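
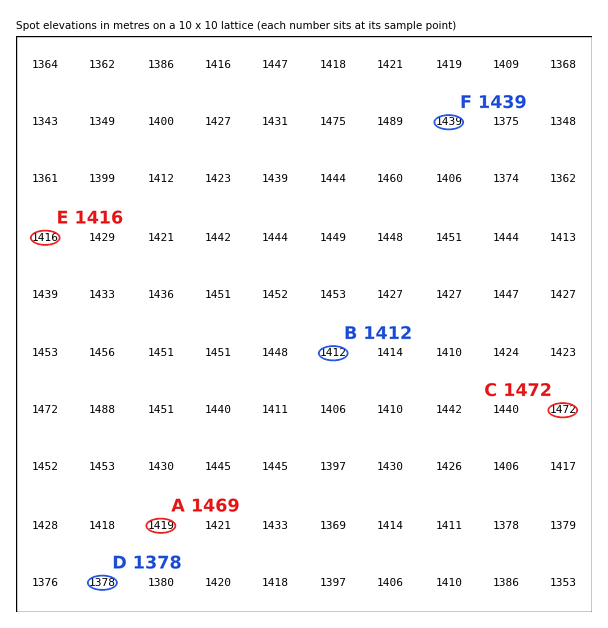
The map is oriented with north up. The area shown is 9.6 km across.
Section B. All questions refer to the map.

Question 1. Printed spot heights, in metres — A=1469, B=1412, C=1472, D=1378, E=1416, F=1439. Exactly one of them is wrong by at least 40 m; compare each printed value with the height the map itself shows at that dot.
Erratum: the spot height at A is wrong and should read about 1419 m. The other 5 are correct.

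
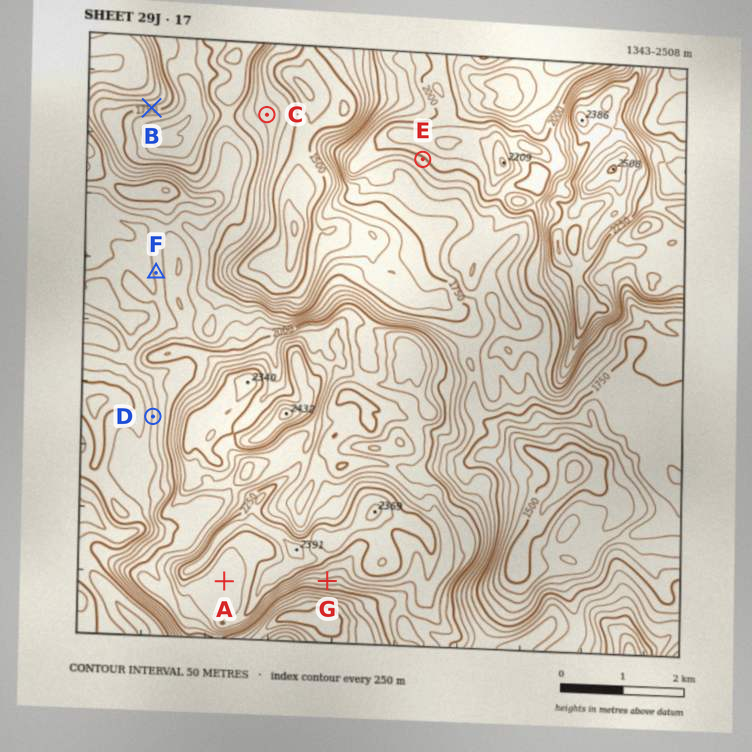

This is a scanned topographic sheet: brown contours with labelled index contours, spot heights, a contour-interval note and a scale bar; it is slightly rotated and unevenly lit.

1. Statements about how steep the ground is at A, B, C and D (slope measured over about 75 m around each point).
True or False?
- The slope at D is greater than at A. True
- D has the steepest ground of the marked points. False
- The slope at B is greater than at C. True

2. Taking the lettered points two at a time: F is below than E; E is below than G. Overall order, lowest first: F E G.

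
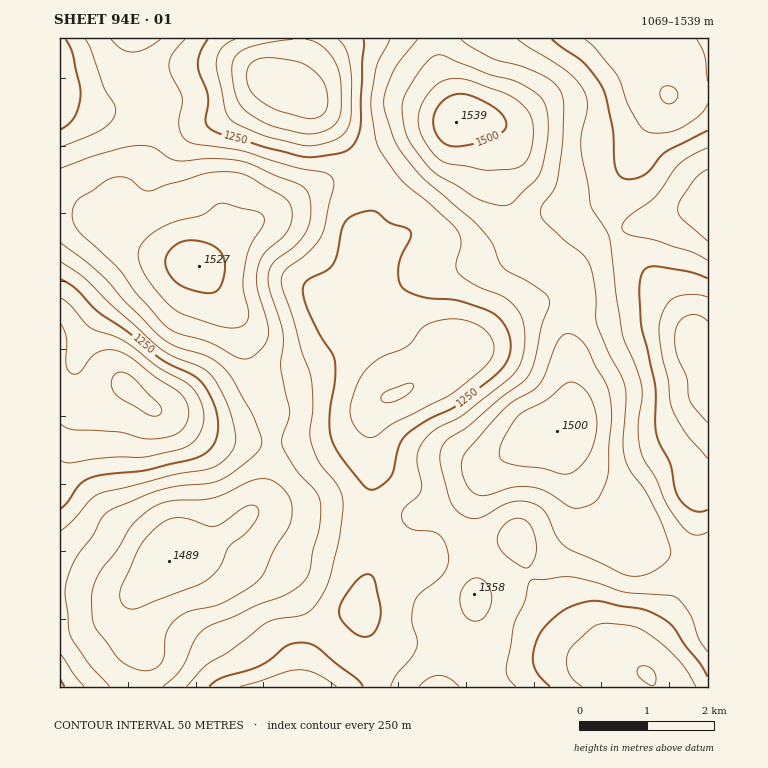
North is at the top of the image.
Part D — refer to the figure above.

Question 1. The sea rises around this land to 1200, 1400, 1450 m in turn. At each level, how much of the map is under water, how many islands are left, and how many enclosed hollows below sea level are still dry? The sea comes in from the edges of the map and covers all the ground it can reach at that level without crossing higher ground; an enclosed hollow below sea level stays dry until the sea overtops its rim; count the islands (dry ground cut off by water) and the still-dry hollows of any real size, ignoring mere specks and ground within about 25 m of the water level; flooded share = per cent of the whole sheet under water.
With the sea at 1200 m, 12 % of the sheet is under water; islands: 0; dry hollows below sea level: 1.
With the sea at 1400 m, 81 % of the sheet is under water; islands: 4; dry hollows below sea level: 0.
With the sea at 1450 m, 92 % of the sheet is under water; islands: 4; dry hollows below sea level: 0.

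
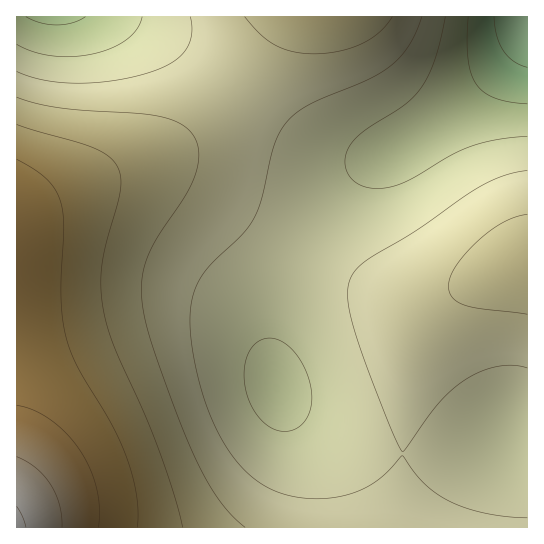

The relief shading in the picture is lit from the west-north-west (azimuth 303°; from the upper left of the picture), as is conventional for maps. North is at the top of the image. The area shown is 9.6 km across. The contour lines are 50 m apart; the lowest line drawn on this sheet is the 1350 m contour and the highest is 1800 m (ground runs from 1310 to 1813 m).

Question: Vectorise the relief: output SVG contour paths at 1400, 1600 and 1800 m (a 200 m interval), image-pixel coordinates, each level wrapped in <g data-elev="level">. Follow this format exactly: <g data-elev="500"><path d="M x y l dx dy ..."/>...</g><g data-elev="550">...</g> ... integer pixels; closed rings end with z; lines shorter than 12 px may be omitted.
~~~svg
<g data-elev="1400"><path d="M527 104l-18-2-15-4-11-6-7-9-5-10-3-15 0-41"/><path d="M85 17l-12 6-16 2-16-2-15-6"/></g><g data-elev="1600"><path d="M183 527l-8-30-15-43-15-40-31-67-7-20-4-18-2-22 1-20 4-22 14-52 1-14-3-10-7-11-16-9-78-25"/></g><g data-elev="1800"><path d="M26 527l-3-10-6-11"/></g>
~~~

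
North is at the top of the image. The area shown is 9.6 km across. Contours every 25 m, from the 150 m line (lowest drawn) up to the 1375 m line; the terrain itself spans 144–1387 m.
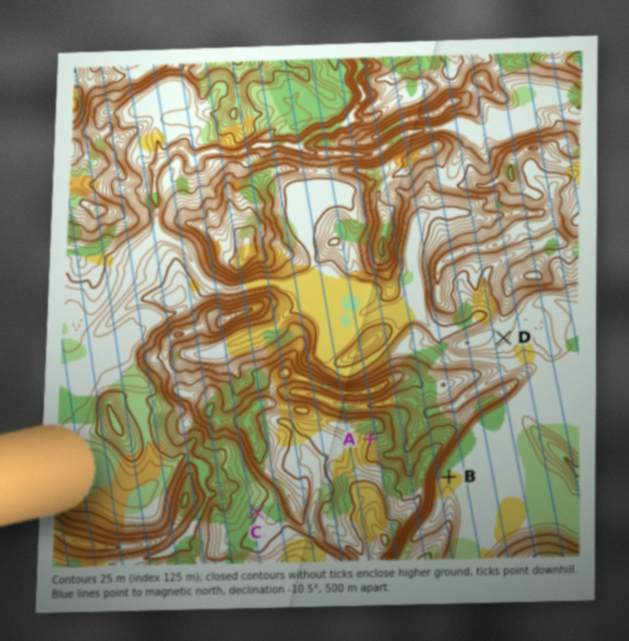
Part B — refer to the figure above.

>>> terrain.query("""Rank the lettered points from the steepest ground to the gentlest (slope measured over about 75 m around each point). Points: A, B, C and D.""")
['A', 'C', 'D', 'B']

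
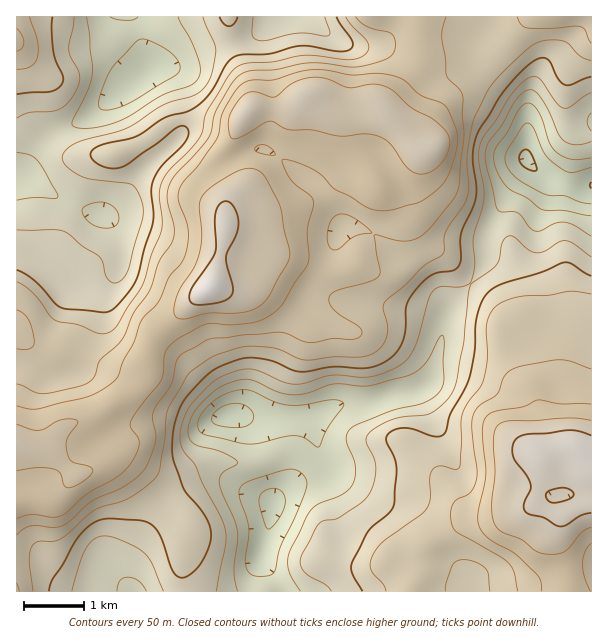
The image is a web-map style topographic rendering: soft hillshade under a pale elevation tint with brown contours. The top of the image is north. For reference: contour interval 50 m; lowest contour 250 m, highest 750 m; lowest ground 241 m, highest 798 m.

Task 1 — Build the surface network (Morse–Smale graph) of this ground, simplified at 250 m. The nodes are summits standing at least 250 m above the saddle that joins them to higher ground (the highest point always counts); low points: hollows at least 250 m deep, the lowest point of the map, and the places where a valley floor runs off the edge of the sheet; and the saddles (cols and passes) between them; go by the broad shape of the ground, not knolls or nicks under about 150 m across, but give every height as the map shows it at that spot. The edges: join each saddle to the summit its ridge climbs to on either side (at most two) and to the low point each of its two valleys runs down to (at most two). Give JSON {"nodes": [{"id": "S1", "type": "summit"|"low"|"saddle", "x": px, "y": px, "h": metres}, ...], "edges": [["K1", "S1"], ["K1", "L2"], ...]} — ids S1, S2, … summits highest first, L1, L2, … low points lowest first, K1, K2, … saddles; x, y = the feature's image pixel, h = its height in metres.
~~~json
{"nodes": [
{"id": "S1", "type": "summit", "x": 210, "y": 288, "h": 798},
{"id": "S2", "type": "summit", "x": 576, "y": 449, "h": 781},
{"id": "L1", "type": "low", "x": 527, "y": 159, "h": 241},
{"id": "L2", "type": "low", "x": 144, "y": 72, "h": 313},
{"id": "K1", "type": "saddle", "x": 419, "y": 39, "h": 625},
{"id": "K2", "type": "saddle", "x": 471, "y": 284, "h": 450}],
"edges": [["K1", "S1"], ["K1", "L1"], ["K1", "L2"], ["K2", "S1"], ["K2", "S2"], ["K2", "L1"]]}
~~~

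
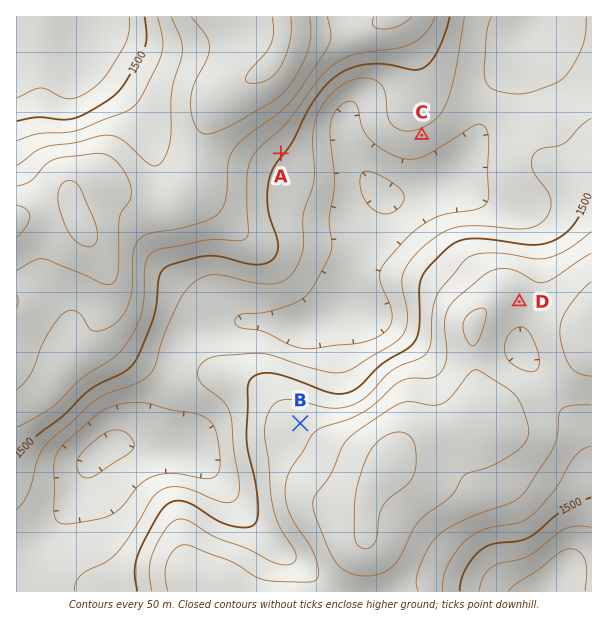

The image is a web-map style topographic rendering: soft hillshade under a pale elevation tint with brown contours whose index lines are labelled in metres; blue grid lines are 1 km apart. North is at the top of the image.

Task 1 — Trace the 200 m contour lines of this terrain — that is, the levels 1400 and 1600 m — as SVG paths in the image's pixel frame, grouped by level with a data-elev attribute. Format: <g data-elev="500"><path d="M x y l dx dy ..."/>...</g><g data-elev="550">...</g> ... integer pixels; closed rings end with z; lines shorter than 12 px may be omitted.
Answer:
<g data-elev="1400"><path d="M509 591l7-7 21-14 21-17 12-4 9 3 6 8 2 12-2 19"/><path d="M63 524l-6-3-3-8 0-46 2-11 9-13 36-31 9-5 10-3 24-1 26 7 28 4 9 5 6 6 4 12 3 22-1 11-4 7-11 2-31-6-17 2-15 8-19 24-11 8-16 5z"/><path d="M303 348l-13-3-27-14-24-4-3-3-1-3 2-4 3-2 29-4 21-6 12-6 10-11 16-28 4-14-3-27 6-36-5-55 2-9 4-9 9-8 5-1 4 1 4 6 4 20 7 11 18 13 11 5 9 2 9 0 9-3 48-30 6-2 4 1 4 6 2 9-1 31 1 24-1 6-4 5-6 3-34 5-16 7-19 15-24 27-4 7-1 8 12 34 0 9-4 8-10 8-16 6-48 6z"/><path d="M586 17l0 16-3 12-7 15-10 16-7 5-8 4-21 7-12 2-23-4-6-3-3-6-2-10 2-33 5-21"/></g><g data-elev="1600"><path d="M418 591l-2-9 2-12 9-19 8-13 9-7 15-9 20-8 30-10 10-6 9-10 25-41 4-10 2-21 2-6 9-4 21-1"/><path d="M17 390l13-15 15-37 12-18 8-8 6-2 7 2 4 5 8 12 5 2 7-1 8-3 12-10 5-9 4-11 1-13 1-30 3-9 4-6 10-6 29-4 23-7 11-4 7-6 6-14 2-34 4-12 12-14 38-28 17-20 30-46 2-11-4-16"/><path d="M527 371l-16-8-4-6-2-6 0-7 3-8 5-6 6-3 6 1 5 5 6 13 3 11 0 8-2 4-4 3z"/><path d="M591 253l-37 25-11 5-7-1-17-10-10-3-12 0-11 5-30 24-8 11-4 15 2 35-2 9-5 6-8 4-20 0-10 3-8 5-18 18-12 8-15 7-26 9-9 6-23 37-4 11-1 10 2 12 4 12 18 29 7 13 3 15-1 5-3 3-13 1-39-2-9-4-23-15-40-15-8-1-9 5-7 13-2 12 3 16"/><path d="M171 17l10 22 1 12-10 41-2 51-4 12-5 8-5 3-6-1-28-25-8-4-7-1-32 8-31 4-9 5-18 13"/><path d="M374 17l-1 9 4 2 6 1 16-3 13-9"/></g>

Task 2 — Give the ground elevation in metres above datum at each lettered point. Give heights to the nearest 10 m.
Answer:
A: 1500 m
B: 1580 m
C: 1440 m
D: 1620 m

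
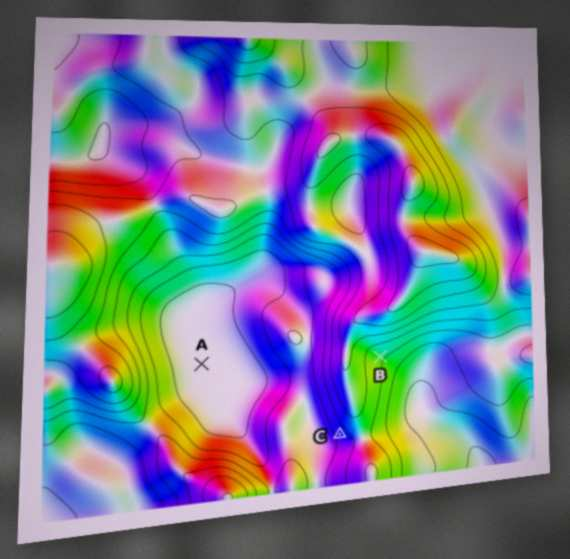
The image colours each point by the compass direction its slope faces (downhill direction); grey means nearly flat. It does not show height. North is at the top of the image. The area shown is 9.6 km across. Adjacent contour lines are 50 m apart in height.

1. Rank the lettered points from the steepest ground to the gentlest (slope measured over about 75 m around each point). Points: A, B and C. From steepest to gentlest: C B A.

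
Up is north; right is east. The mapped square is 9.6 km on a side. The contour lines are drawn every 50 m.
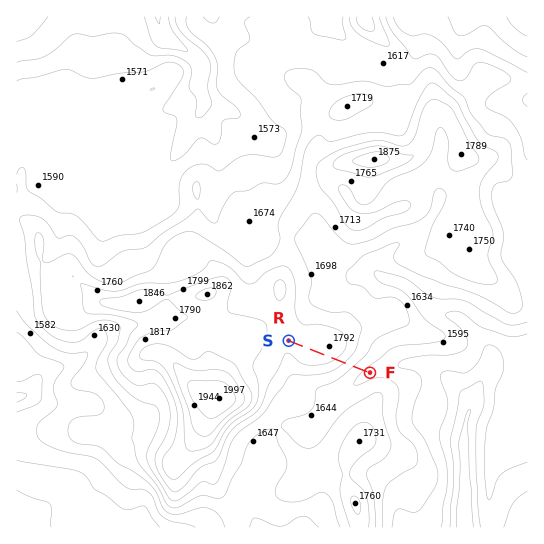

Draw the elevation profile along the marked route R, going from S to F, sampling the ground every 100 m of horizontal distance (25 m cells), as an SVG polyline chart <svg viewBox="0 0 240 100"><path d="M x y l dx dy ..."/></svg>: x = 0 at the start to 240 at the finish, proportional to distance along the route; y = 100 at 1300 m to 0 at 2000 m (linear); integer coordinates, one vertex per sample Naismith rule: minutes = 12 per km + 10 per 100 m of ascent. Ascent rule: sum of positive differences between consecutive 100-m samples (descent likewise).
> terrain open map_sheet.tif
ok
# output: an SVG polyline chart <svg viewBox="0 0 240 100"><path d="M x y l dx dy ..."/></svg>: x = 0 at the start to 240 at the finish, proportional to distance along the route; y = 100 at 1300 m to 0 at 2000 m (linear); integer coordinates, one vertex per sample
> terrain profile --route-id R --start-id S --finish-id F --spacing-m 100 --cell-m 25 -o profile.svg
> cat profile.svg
<svg viewBox="0 0 240 100"><path d="M0 33l15 0 14 0 15 0 15-1 14 0 15-1 15 0 14 1 15 2 14 4 15 4 15 4 14 4 15 3 15 4 14 2 6 0"/></svg>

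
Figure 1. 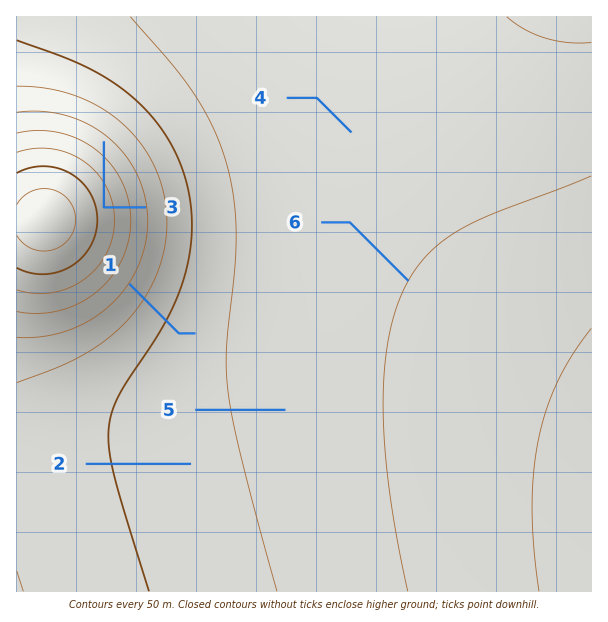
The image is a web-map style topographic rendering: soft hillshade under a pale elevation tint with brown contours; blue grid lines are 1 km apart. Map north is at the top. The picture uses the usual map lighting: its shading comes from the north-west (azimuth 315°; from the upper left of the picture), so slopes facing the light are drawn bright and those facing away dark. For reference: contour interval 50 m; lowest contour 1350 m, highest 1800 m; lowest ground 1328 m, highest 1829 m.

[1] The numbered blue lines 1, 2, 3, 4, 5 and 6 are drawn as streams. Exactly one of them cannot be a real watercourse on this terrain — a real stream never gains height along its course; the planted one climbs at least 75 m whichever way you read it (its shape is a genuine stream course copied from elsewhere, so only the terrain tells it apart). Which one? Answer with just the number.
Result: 3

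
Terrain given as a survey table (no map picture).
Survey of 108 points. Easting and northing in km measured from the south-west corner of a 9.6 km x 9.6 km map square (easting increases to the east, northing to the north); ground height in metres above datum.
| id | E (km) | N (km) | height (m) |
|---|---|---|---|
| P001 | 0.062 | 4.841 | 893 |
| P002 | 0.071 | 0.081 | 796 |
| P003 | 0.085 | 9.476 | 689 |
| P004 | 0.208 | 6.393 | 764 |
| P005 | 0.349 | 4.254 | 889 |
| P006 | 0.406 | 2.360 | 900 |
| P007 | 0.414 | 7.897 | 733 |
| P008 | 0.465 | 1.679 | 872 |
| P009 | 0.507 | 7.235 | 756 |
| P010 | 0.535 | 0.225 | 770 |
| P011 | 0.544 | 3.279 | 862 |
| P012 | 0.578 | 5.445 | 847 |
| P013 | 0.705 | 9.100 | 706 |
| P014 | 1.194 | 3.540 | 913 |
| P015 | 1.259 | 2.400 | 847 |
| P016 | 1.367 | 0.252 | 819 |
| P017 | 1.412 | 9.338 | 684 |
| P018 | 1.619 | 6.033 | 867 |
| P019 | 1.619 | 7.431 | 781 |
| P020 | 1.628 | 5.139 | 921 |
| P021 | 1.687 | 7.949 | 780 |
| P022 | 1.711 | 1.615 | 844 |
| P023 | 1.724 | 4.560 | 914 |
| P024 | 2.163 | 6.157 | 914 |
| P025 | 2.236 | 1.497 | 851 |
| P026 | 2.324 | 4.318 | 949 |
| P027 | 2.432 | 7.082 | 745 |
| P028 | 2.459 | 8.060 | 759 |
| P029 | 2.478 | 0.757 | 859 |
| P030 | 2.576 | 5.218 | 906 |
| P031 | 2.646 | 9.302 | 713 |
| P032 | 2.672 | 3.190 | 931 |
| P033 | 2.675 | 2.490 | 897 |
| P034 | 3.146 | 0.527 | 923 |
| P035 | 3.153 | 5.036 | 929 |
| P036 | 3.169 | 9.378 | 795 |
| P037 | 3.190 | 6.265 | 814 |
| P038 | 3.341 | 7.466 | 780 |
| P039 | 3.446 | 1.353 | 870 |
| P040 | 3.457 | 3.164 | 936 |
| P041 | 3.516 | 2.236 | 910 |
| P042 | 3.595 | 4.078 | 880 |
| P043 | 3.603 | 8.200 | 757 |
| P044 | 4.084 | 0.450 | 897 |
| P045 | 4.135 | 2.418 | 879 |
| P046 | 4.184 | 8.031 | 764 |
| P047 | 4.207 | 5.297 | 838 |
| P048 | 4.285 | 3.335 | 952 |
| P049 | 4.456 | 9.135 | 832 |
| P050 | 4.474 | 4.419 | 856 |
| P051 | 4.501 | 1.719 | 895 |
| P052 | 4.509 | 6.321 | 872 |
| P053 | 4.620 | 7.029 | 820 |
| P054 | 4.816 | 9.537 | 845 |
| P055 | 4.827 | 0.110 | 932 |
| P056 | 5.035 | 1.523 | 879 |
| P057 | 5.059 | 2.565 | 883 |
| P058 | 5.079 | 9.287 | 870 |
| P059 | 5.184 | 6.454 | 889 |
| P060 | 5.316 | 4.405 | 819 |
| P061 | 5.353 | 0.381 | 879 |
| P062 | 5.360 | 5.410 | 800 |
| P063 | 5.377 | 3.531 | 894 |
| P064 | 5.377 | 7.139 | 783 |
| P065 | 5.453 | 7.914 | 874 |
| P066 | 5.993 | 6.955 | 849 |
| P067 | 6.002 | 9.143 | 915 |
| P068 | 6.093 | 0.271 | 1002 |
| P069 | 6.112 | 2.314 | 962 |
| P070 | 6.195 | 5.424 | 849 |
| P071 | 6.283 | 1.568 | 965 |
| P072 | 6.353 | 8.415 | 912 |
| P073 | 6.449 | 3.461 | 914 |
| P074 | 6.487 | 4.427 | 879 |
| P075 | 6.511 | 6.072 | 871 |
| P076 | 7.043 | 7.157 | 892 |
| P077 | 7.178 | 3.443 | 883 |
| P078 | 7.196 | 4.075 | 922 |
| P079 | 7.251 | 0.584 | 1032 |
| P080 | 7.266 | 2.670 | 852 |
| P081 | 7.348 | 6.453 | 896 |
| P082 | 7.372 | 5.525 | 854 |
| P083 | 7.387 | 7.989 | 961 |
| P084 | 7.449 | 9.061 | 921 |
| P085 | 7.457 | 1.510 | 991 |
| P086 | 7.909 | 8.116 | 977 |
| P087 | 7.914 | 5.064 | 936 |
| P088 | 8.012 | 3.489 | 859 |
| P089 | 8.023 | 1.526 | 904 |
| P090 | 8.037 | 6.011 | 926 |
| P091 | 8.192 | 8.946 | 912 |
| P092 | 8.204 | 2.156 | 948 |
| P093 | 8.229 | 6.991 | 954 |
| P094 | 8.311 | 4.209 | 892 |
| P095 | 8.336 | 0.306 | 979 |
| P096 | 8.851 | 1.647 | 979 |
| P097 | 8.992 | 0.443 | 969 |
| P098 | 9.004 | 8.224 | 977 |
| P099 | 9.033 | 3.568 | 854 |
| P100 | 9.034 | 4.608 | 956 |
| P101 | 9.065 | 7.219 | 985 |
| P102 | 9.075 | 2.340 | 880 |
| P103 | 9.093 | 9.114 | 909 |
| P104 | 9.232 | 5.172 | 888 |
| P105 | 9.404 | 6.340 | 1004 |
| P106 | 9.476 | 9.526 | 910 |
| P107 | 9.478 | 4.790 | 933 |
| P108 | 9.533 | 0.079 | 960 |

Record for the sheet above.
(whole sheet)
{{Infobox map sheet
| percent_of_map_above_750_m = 93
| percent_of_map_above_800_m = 85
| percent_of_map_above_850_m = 72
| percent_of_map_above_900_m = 40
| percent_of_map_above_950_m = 14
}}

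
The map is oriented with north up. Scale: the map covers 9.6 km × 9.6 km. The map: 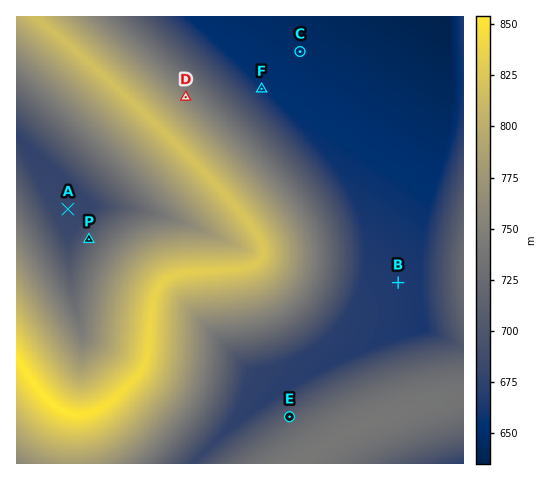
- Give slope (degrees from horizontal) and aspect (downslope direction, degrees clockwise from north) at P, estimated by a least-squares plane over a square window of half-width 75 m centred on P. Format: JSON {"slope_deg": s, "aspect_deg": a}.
{"slope_deg": 4, "aspect_deg": 308}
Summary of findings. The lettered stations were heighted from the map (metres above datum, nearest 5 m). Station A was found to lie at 680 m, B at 665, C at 650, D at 755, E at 710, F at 660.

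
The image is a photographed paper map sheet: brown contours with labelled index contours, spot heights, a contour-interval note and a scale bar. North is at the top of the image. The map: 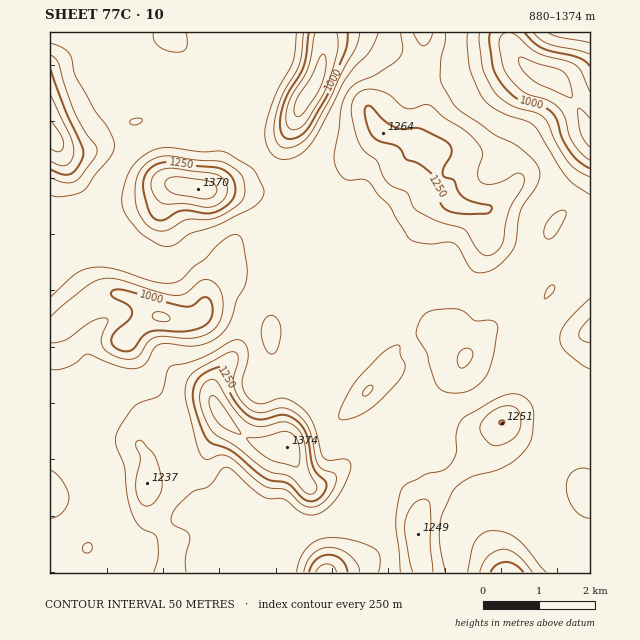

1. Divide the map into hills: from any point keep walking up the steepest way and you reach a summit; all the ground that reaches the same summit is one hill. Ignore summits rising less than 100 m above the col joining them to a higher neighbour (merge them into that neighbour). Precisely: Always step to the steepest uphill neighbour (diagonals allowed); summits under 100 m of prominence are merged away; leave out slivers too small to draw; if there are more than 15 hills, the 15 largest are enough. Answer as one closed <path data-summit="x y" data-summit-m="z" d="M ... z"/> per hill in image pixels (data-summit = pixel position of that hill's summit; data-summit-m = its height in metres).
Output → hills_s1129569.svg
<path data-summit="285 447" data-summit-m="1374" d="M294 235l-44 5-18 7-9 11-14 28-4 26-10 9-12 1-26-6-25-18-13-4-8 0-21 10-30 22-10 4 0 243 281 0 14-7 13-11 16-35 1-35 15-42 5-7 20-8 6-7 23-35 17-18 4-13-20-27-10-2-37-28-21-7-27-1-10-3-6-8-11-22-11-11z"/><path data-summit="383 133" data-summit-m="1264" d="M508 32l-183 0-1 20-5 24-7 14-10 13-16 38 0 45-3 31 7 15 22 14 11 11 11 22 6 8 10 3 27 1 21 7 37 28 10 2 22 29 33 12 40 4 12-6 25-27 13-9 0-69-17-23-19-12 1-6 12-12 11-7 11-12 1-59-22-39-14-14-23-9-19-22z"/><path data-summit="198 189" data-summit-m="1370" d="M245 90l-2 5-8 5-31 0-17 7-24 2-23 12-15 1-14 4-18 16-15 7-14 0-12-13-2 1 0 192 10-3 30-22 21-10 8 0 13 4 25 18 26 6 12-1 8-7 6-28 14-28 9-11 18-7 42-6-7-11-2-18 3-19-1-38 3-12 7-16-10 5-18 0-15-6-7-10z"/><path data-summit="502 423" data-summit-m="1251" d="M590 332l-13 8-25 27-12 6-40-4-34-13-8 16-14 14-23 35-6 7-20 8-5 7-14 36-1 35-11 31-11 15-22 12 176 1 2-26 8-14 18-19 3-7-7-12 4-13 19-27 5-11 0-7 8-8 16-9-2-10 1-14 8-27z"/><path data-summit="590 33" data-summit-m="1116" d="M590 32l-81 1 3 14 19 22 23 9 14 14 11 17 11 22z"/>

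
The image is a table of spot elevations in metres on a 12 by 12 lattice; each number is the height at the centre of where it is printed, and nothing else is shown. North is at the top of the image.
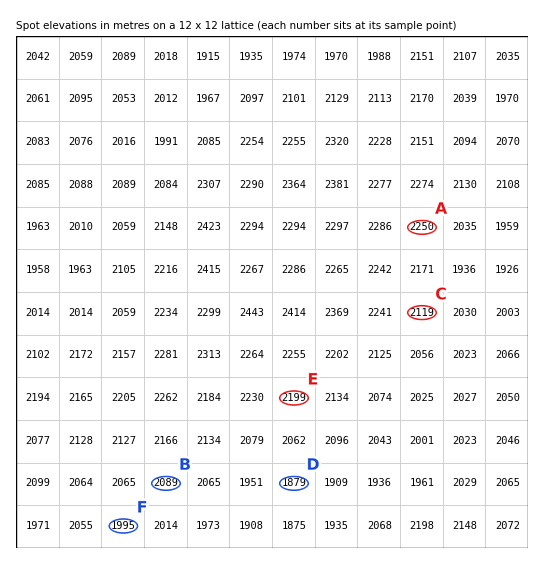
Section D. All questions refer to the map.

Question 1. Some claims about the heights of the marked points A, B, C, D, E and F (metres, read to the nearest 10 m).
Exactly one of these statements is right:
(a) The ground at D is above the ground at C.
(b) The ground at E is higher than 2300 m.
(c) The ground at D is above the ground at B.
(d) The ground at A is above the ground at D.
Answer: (d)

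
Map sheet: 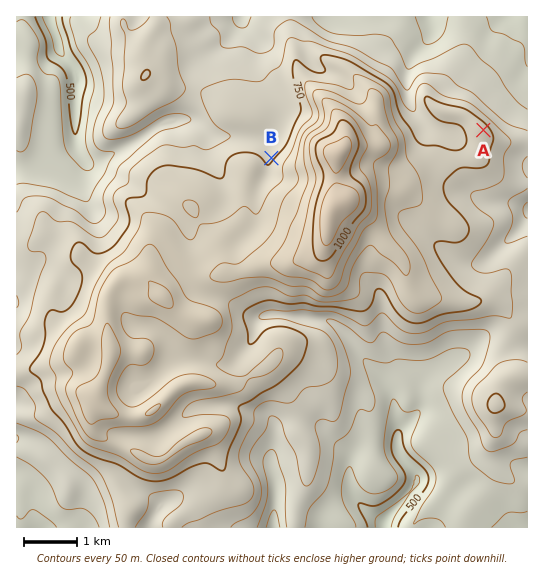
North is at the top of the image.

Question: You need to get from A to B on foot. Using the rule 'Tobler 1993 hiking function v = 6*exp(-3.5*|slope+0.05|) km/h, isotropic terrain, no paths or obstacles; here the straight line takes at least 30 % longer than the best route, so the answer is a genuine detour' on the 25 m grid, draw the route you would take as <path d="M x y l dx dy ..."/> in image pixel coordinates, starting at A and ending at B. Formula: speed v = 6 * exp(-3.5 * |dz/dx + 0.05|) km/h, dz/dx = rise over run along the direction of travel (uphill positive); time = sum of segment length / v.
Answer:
<path d="M483 130l-5 0-13-7-12 0-11 6-7 0-2 1-23 0-16-8-11-11-5-2-5 0-6 2-5 0-32-16-8 0-3 2-1 2 0 15-3 5-1 2-11 5-5 5-7 14-6 6-14 7"/>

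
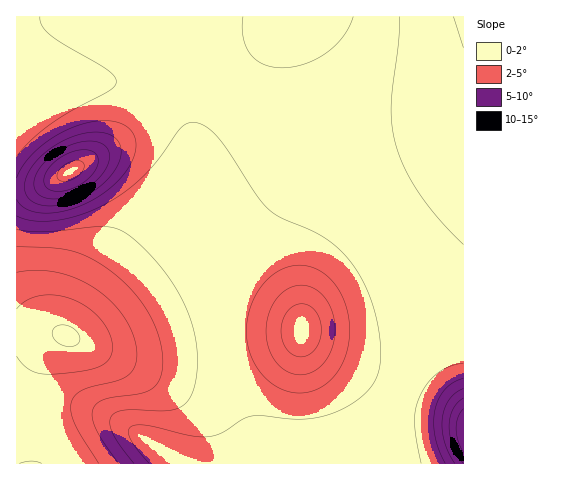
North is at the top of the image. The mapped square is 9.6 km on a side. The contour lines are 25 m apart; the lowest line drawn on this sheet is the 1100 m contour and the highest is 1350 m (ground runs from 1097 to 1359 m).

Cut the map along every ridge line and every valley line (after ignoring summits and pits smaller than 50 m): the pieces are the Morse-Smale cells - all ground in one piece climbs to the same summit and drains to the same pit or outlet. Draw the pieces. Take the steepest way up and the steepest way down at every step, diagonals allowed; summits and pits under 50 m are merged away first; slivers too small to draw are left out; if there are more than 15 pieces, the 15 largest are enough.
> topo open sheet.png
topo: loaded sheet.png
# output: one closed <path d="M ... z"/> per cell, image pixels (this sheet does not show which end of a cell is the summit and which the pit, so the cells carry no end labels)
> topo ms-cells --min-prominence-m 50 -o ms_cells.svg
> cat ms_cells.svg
<path d="M463 16l-446 0 0 97 25-14 33-12 33-6 22 0 25 6 20 12 11 14 5 18-2 26-14 32-13 19-56 68-39 60 21 9 25 6 34-1 60-12 17-1 1-46 8-33 18-33 22-25 18-12 20-11 101-31 52-23z"/><path d="M130 81l-22 0-33 6-33 12-26 14 0 350 244 1-5-24-23-61-8-42-17 1-60 12-34 1-25-6-21-9 39-60 59-73 11-16 13-30 2-13-1-20-5-13-6-8-18-13z"/><path d="M463 123l-51 23-101 31-20 11-18 12-22 25-18 33-6 20-3 23 1 35 76-5 2 5 18 16 72 35 34-66 37-54z"/><path d="M301 331l-76 6 2 23 8 31 20 49 7 24 84 0 22-32 26-44-73-36-18-16z"/><path d="M395 387l-27 45-22 31 117 1 1-46-18-10-28-8z"/><path d="M463 268l-36 53-33 65 24 14 28 8 17 9z"/>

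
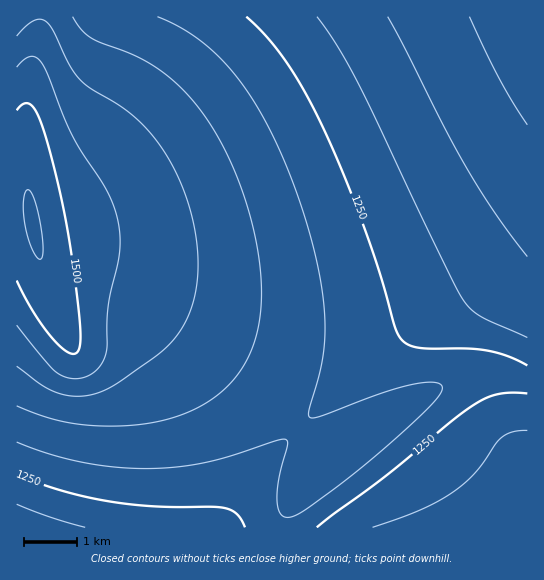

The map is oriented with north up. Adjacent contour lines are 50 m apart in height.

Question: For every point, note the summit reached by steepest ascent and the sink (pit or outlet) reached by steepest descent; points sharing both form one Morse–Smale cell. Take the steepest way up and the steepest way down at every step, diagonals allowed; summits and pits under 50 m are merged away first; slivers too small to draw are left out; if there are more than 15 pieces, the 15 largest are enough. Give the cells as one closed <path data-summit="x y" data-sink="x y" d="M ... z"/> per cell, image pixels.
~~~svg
<path data-summit="33 225" data-sink="527 17" d="M527 16l-510 0-1 182 9 1 4 3 7 41 13 46 6 6 52-3 18 5 12 7 112 80 81 75 4 0 25-22 44-30 46-24 32-10 21 0 25 6z"/><path data-summit="33 225" data-sink="17 527" d="M25 199l-9 0 0 328 266 1 2-11 13-23 35-35-17-12-40-40-26-23-112-80-12-7-18-5-52 3-6-6-5-15-11-43-4-29z"/><path data-summit="33 225" data-sink="527 527" d="M502 373l-29 2-24 8-32 16-42 26-42 34-30 28-18 27-2 13 244 1 1-149z"/>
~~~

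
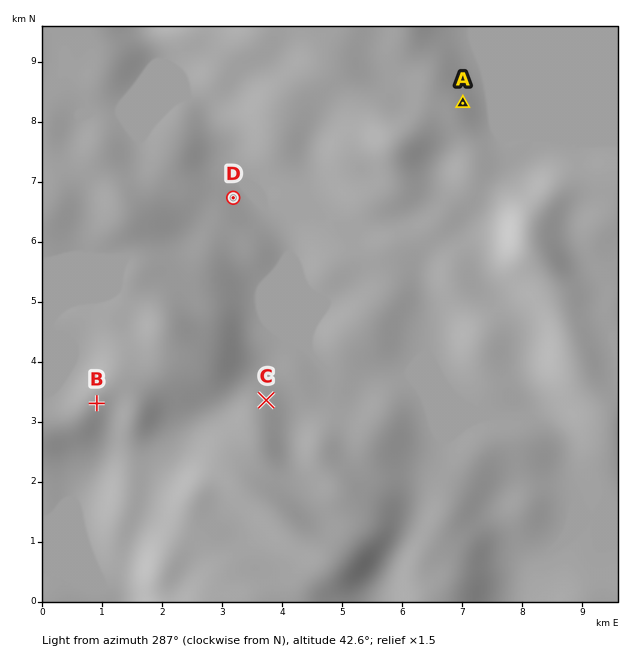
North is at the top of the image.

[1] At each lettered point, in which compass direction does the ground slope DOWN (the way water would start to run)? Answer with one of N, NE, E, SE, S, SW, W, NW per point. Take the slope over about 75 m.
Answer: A E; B S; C NE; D NE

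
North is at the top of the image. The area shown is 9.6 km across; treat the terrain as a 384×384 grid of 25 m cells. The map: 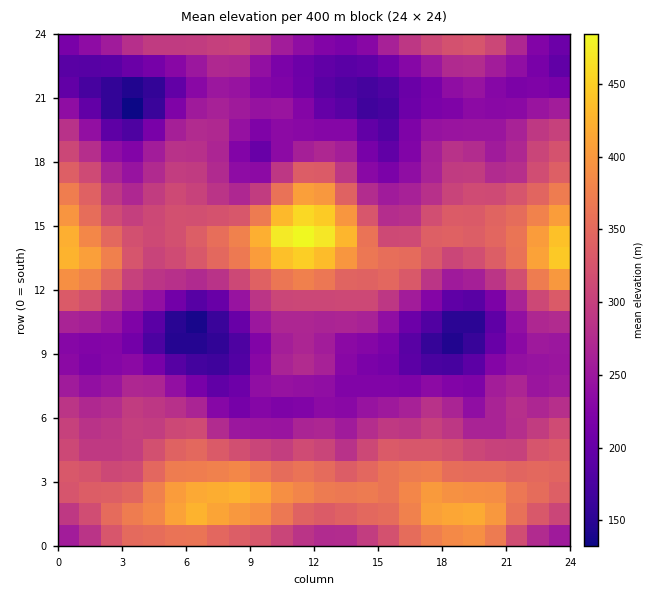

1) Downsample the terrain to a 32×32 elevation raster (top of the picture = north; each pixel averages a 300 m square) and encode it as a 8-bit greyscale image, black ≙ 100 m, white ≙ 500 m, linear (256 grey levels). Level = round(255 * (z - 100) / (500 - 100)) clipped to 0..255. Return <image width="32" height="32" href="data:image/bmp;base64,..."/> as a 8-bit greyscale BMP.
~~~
<image width="32" height="32" href="data:image/bmp;base64,Qk02CAAAAAAAADYEAAAoAAAAIAAAACAAAAABAAgAAAAAAAAEAAATCwAAEwsAAAABAAAAAAAAAAAAAAEBAQACAgIAAwMDAAQEBAAFBQUABgYGAAcHBwAICAgACQkJAAoKCgALCwsADAwMAA0NDQAODg4ADw8PABAQEAAREREAEhISABMTEwAUFBQAFRUVABYWFgAXFxcAGBgYABkZGQAaGhoAGxsbABwcHAAdHR0AHh4eAB8fHwAgICAAISEhACIiIgAjIyMAJCQkACUlJQAmJiYAJycnACgoKAApKSkAKioqACsrKwAsLCwALS0tAC4uLgAvLy8AMDAwADExMQAyMjIAMzMzADQ0NAA1NTUANjY2ADc3NwA4ODgAOTk5ADo6OgA7OzsAPDw8AD09PQA+Pj4APz8/AEBAQABBQUEAQkJCAENDQwBEREQARUVFAEZGRgBHR0cASEhIAElJSQBKSkoAS0tLAExMTABNTU0ATk5OAE9PTwBQUFAAUVFRAFJSUgBTU1MAVFRUAFVVVQBWVlYAV1dXAFhYWABZWVkAWlpaAFtbWwBcXFwAXV1dAF5eXgBfX18AYGBgAGFhYQBiYmIAY2NjAGRkZABlZWUAZmZmAGdnZwBoaGgAaWlpAGpqagBra2sAbGxsAG1tbQBubm4Ab29vAHBwcABxcXEAcnJyAHNzcwB0dHQAdXV1AHZ2dgB3d3cAeHh4AHl5eQB6enoAe3t7AHx8fAB9fX0Afn5+AH9/fwCAgIAAgYGBAIKCggCDg4MAhISEAIWFhQCGhoYAh4eHAIiIiACJiYkAioqKAIuLiwCMjIwAjY2NAI6OjgCPj48AkJCQAJGRkQCSkpIAk5OTAJSUlACVlZUAlpaWAJeXlwCYmJgAmZmZAJqamgCbm5sAnJycAJ2dnQCenp4An5+fAKCgoAChoaEAoqKiAKOjowCkpKQApaWlAKampgCnp6cAqKioAKmpqQCqqqoAq6urAKysrACtra0Arq6uAK+vrwCwsLAAsbGxALKysgCzs7MAtLS0ALW1tQC2trYAt7e3ALi4uAC5ubkAurq6ALu7uwC8vLwAvb29AL6+vgC/v78AwMDAAMHBwQDCwsIAw8PDAMTExADFxcUAxsbGAMfHxwDIyMgAycnJAMrKygDLy8sAzMzMAM3NzQDOzs4Az8/PANDQ0ADR0dEA0tLSANPT0wDU1NQA1dXVANbW1gDX19cA2NjYANnZ2QDa2toA29vbANzc3ADd3d0A3t7eAN/f3wDg4OAA4eHhAOLi4gDj4+MA5OTkAOXl5QDm5uYA5+fnAOjo6ADp6ekA6urqAOvr6wDs7OwA7e3tAO7u7gDv7+8A8PDwAPHx8QDy8vIA8/PzAPT09AD19fUA9vb2APf39wD4+PgA+fn5APr6+gD7+/sA/Pz8AP39/QD+/v4A////AF9rfZCan5+iopyUko+FeXFraW57h5ekq7C2s6SKc2RccXuOoaywtcHGwLOvrKOVi4eIj5acprbCxcnIuaCOgniCiJajqLC8y9TTzsvHvK+noqKnp6SqvMjIx8i9q6CWi5KVl5WXpbfBxsjMzsm+trSvqaurqKy7v7m0uLaqo6GYlJOPhomYqLCwsra6sqilqqWcm6Opq7GwpqKlo6CfoZuNg4B9foyao6ShnpyUjI6WkYGBkp6enZyWkZCNipKbmIV6d3p+gomUmY+BeXZxdX59b3CAiomGiYd+d3V2gI+Pgnh1eoB8foWHd2JaW1ldZ2pjY3F4dHmBeWpkaHF1gIh7c290fXx4dnFfTUpQT0xRV1ZXYWVmb3lwXF1sc29vd2tkYGhzeG5jWUtCSVZXUlJUUE9TVFZdZl9SWG1zZ2NpXldTWmNkWEs/NzRBV2NkZGBWTk1NRENGQ0JPYWVeXGBVTUxSU009MCopKTVOY25xa1tOS0o/MysqL0BRWFtfXlJNT1BJOykeHiImM0pfa2xnWVFPTD8xIhwgMkZTXWJeXVpaVks8KBgWHis8VGNoZ2VhX11UQzcrHhkoQFVkaWV5d3BjVks5Jx4lNU5mcnRzcnV4dGVTRjoqIitCWmx5e5qWi3lqY1lKPT9OZXiGiImJiImJgHFiU0I6QlRogJSat7GolX93c25pbHWEkp+mqqaclZmcloZvX1xodIOcs7vMxLypkIKChoiPl6KxwMrOxrmppKaonIh5e4eQnLPN1dXHvKqThYSMlqCqtcje6+3l17+om5mal5COlp2mutXf0LqqmYyHiY2UnqWxx+Tz9e7fw5+Ff42Ym5mZnaS1y9fCrpmJgYSKjY2RkZitzOPo49GzjnRvfpCYlpadoqu8x7WpkHtzfIeJhoB7eIinxdLOuJd5ampxfoiMj5KYn6u2p56JcWVtf4SBd2xhaISktrSdemFbXmVvfISCfoKOmqaVjntkWmV2fXx0ZlFOZYGRkoJnTkhPXGp6gHRrbX+Plol9a1hRXW52dHFiS0BNYmxxbl5GPEdZanZ3bGNpfIuPf21YRD5MYm9xcmZSRUxWV1leVUE1RFdjZ2dkYWp6hYduW0MtIzBLYmxual9XWlpRSUpCMzBBUlVVWFtcYGt2d1ZEMR8SGDJPX2VmYVteW04/OTEoLDtISkxTVlJSVl5gQTUqIRkaKkBSXWBbU1FORTkzLywvO0VKVFtaT0tNUEs5Mi8vMDQ8SlZjaGJVSkVAOjY2NjxDTVZjaWNaU09HPjtAQkdSW15iaHF4dWdYTkhCPj9DTlhlbnh8d21hU0I7TFdfbHiAgYGBgYODfG5hWlROUFpqeYSMkZWUiHNdSkU="/>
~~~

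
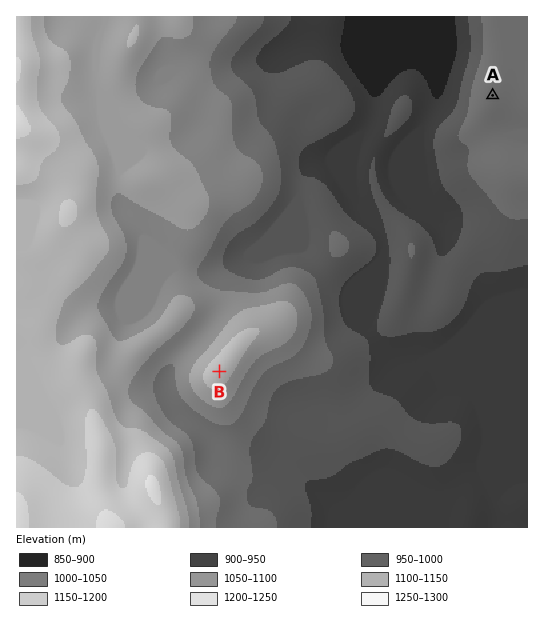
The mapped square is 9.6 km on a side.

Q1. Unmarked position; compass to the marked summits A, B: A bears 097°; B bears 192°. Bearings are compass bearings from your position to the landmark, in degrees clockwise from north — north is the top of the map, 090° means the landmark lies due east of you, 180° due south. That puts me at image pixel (283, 70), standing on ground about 950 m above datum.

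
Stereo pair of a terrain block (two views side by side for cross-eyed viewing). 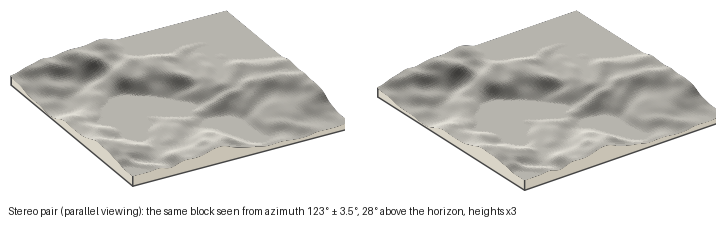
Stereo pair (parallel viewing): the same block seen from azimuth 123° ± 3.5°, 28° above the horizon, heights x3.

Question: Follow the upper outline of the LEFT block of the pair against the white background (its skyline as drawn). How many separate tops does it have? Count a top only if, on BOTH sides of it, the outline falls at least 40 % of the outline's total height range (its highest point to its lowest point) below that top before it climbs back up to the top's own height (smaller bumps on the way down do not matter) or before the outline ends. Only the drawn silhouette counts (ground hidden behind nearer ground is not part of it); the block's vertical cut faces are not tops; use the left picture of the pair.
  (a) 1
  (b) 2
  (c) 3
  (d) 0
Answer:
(a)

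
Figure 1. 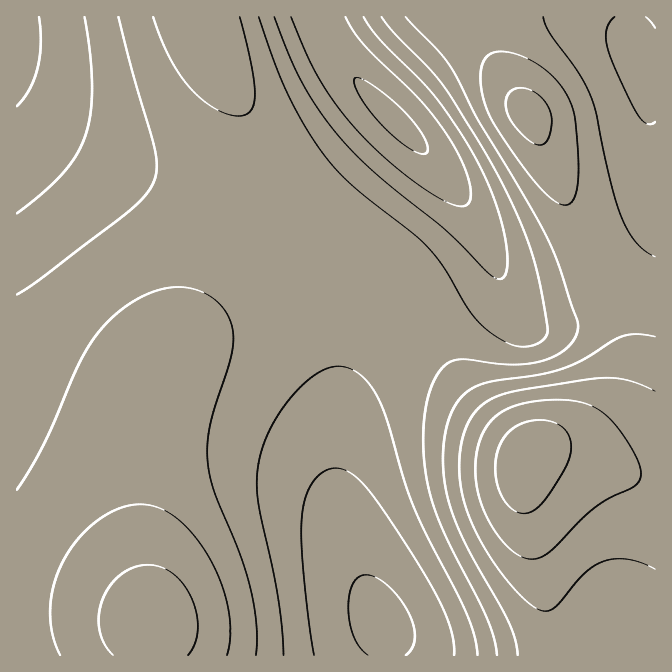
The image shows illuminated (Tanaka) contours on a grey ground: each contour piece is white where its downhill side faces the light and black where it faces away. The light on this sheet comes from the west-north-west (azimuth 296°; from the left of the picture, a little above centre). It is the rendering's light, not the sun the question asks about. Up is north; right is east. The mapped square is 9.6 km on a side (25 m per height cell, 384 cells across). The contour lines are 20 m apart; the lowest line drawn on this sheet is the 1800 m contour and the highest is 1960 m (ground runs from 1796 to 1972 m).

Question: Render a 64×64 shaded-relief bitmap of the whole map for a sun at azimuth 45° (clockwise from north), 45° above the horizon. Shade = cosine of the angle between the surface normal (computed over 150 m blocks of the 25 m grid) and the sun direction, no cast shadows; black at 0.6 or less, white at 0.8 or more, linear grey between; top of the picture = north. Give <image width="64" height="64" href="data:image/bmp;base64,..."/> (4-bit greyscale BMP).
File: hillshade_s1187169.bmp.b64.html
<image width="64" height="64" href="data:image/bmp;base64,Qk12CAAAAAAAAHYAAAAoAAAAQAAAAEAAAAABAAQAAAAAAAAIAAATCwAAEwsAABAAAAAAAAAAAAAAABEREQAiIiIAMzMzAERERABVVVUAZmZmAHd3dwCIiIgAmZmZAKqqqgC7u7sAzMzMAN3d3QDu7u4A////AHd3d3d3d3eIiJmZqqqqqqqZmZiId3ZlVVVmeImZmZiId3d3d3d3eIiJmZqqqqqqqpmZiIh3ZlVVVWZ4iZmZiIh3d3d3d3eIiJmZqqqqqqqpmZiIh3ZlVURVZniJmZiId3d3d3d3eIiJmZqqqqqqqqmZmIh3dmVUREVmeImZiId3d3d3d3eIiJmZqqqqqqqqqZmIh3dmVURERWZ4iIiIh3d3d3d3eIiImZqqqqqqqqqZmYiHdmVURERFZniIiIh3d3d3d3eIiImZmqqqqqqqqpmYiHd2ZVREREVmeIiIiHd3d3d3iIiImZmqqqqqqqqqmZiId2ZVREM0RWd4iIiHd3d4d4iIiIiZmaqqqqqqqqmZiId3ZlVEMzRFZ3iIiId3d4iIiIiIiZmZqqqqqqqqqZmIh3ZlVEQzNEVneIiId3d3iIiIiIiJmZmqqqqqqqqZmYh3dmVUQzM0VWd4iIh3d3eIiIiIiImZmaqqqqqqqZmYiHd2ZVRDM0RWZ4iIiHd3d4iIiIiIiZmZqqqqqqqpmZiId2ZlVEMzRFZ3iIiIh3d3iIiIiIiJmZmqqqqqqpmZiId3ZmVUQzNEVneIiIiHd3eIiIiIiImZmZqqqqqpmZmIh3dmZVREREVWeIiIiIiHiIiIiIiIiZmZmaqqqZmZmIiHd2ZlVERERWZ4iIiIiIiIiIiIiIiImZmZmZmZmZmYiHd3ZmVURERVZ3iIiIiIiIiIiIiIiIiZmZmZmZmZmYiId3dmZVVERFVneIiIiIiIiIiIiIiIiImZmZmZmZmZiIh3d2ZmVVVVVmd4iIiIiIiIiIiIiIiIiJmZmZmZmZiIiHd3ZmZVVVVWd4iJmZmZmZmIiIiIiIiIiZmZmZmZiIiId3d2ZmVVVWZ3iJmZmZmZmYiIiIiIiIiImZmZmZiIiIh3d3ZmZmZmZ3iJmZmZmZmZiIiIiIiIiIiJmZmZiIiIiHd3d2ZmZmZ3iJmaqqqZmZmIiIiIiIiIiIiZmZiIiIiId3d3dmZmd3iJmqqqqqqZmYiIiIiIiIiIiImZiIiIiIh3d3d3d3d3iJmqqqqqqqmZiIiIiIiIiIiIiIiIiIiIiHd3d3d3d4iJmqu7uqqqqZmIiIiIiIiIiIiIiIiIiIiId3d3d3d4iZqru7u6qqqpmYiIiIiIiIiIiIiIiIiIiIiHd3d3d4iJqru7u7qqqqmZiIiIiIiIiIiIiIiIiIiIiId3d3d4iJmqu7u6qqmZmZmIiIiIiIiIiIiIiIiIiIiIiHd3d4iImqu7u6qZmZmZmYiIiIiIiIiIiIiIiIiIiIiId3d3iImaqruqmZiImZmZiIiIiIiIiIiIiJmIiIiIiIiHd3iIiZqqqqmIh3iImZmIiIiIiIiIiIiZmZmIiIiIiIh3iIiZmqqpmHd3d4iJmYiIiIiIiIiIiZmZmZiIiIiIiIiIiJmqqqmHdmZneImZiIiIiIiIiIiJmZmZmIiIiIiIiIiJmaqqmYdmZmd4iZmIiIiIiIiIiJmZmZmYiIiIiIiIiImaqqqYd2ZmZ4iJmYiIiIiIiIiImZmZmZiIiIiIiIiImZqqqZh2ZWZ3iJmZiIiIiIiIiIiZmZmZiIiIiIiIiIiZqqqph3ZVZniImZmIiIiIiIiIiJmZmZmIiIiIiIiIiZmqqqmHZVVmeImZmYiIiIiIiIiIiZmZiIiIiIiIiIiZmqqqqYdlVWd4iZmZiIiIiIiIiIiIiIiIiIiIiIiIiZmqu7qYdlVVZ3iZmZmIiIiIiIiIiIiIiIiIiIiIiIiZmqu7qph1VFVniJmZmYiIiIiIiIiIiIiIiIiIiIiIiZmqu7uph2VEVWeJmZmZiIiIiIiIiIiIiIiIiIiIiIiZmqu7u6mGVERVZ4mZmZmIiIiIiIiIiIiIiIiIiIiIiZqqu7u6mHVENFZ4iZmZmYiIiIiIiIiIiIiIiIiIiIiZqru8y7qXZEM0VniZmpmZiIiIiIiIiIiIiIiIiIiIiZqru8y7qYZUMzRWeJmqmZmIiIiIiIiIiIiIiIiIiIiZqru8zLqYZUMiNFeJmqqZmYiIiIiIiIiIiIiIiIiIiZqrvMzLqYdUMiI1Z4mqqqmZiIiIiIiIh3d3d3d4iIiZqrvMzLuodUMiI0VomaqqqZmIiIiIiHd3d3d3d3iIiZqrvMzLupdkMhEjRniaqqqpmYiIiIh3d3d3d3d3eIiZqrvMzLupdkMhEiNWiZqqqpmZiIiIh3d3d3d3d3d4iJmrvMzLupdlMiESNFeJqqqqmZiIiIh3d3d3d3d3d4iJmrvMzLupdlQyESNFaJqruqqZmIiIh3d3d3d3d3d3iJmqvMzLupdlQyIiNFZ5qru7qpmYiIh3d3d3d3d3d3iImqu8zLupdlQzIjNFZ4mru7uqmYiIiHd3d3d3d3d3eImau8zLupdlQzMzNFZ4mru7u6qZiIiHd3d3d2Znd3eIiau8zMuphlQzMzRFZ4mqu7u6qpmIiId3d3dmZmZ3d4iaq8zMuphlQzMzRFZ4iaq7u7qpmIiId3d3dmZmZnd3iJq7zMu5h1RDMzRFZ3iZqru7qpmYiIh3d3dmZmZmd3iJqrzMy6l2VDMzRVZ3iJmqqqqqmYiIiHd3dmZmZmZ3eImrvMy6mGVDMzRVZniJmaqqqpmZiIiHd3d2ZmZmZ3eImavMzLqHZEMzRVZneImZmaqZmZiIh4d3d2ZmZmZnd4iau8zMuYZUMzRFZneIiZmZmZmZiIh3"/>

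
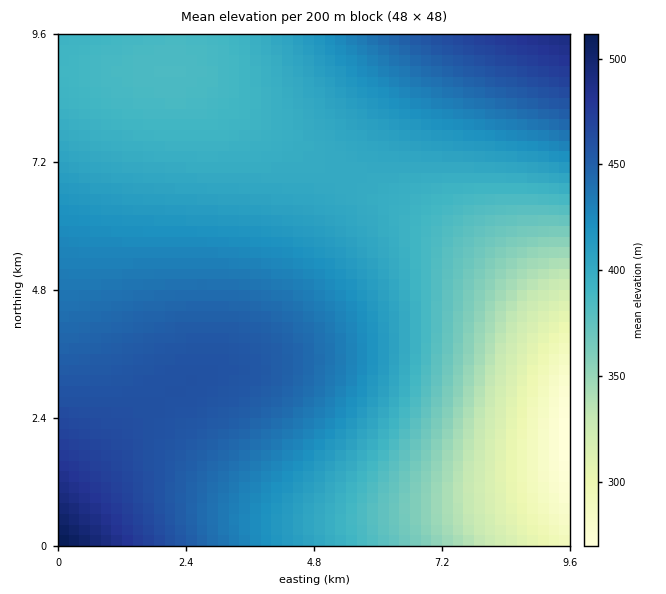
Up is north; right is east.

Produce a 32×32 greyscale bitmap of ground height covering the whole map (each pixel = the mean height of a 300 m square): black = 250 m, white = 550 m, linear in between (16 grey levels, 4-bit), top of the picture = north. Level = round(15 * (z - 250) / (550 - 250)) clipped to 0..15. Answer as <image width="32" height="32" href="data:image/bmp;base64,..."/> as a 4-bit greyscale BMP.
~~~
<image width="32" height="32" href="data:image/bmp;base64,Qk12AgAAAAAAAHYAAAAoAAAAIAAAACAAAAABAAQAAAAAAAACAAATCwAAEwsAABAAAAAAAAAAAAAAABEREQAiIiIAMzMzAERERABVVVUAZmZmAHd3dwCIiIgAmZmZAKqqqgC7u7sAzMzMAN3d3QDu7u4A////AN3Mu7qqmZiIh3dmZVREMyLczLu6qpmYiHd3ZlVUQzIizMu7qqqZmIiHd2ZVVEMyIsy7u6qqmZmIh3dmVVRDMiHLu7uqqpmZmIh3dmVUQzIhu7u7qqqpmZmIh3ZlVEMyIbu7u6qqqqmZmId3ZVRDMiG7u7uqqqqqmZiId2ZVQzIhu7u7qqqqqqmZiId2VUMyIaqqqqqqqqqqmZiHdmVEMiGqqqqqqqqqqpmYh3ZlRDMiqqqqqqqqqqqpmIh2ZVQzIqqqqqqqqqqqmZmId2VUQzKqqqqqqqqqqpmYiHdlVEMyqqqqqqqqqqmZmIh3ZlVEM5maqqqqqqmZmZiId2ZVREOZmZmZmZmZmZmIh3dmVVREmZmZmZmZmZmYiId3ZmVVVJmZmZmZmZmYiIiHd2ZmVVWZmZmZmYiIiIiId3d2ZmZmmIiIiIiIiIiIiHd3d2ZmZoiIiIiIiIiIiId3d3d3d3eIiIiIiIiIiIiHd3d3d3d3iIiIiHd3d3iIiIiIiIiIiIiHd3d3d3d3iIiIiIiIiImHd3d3d3d3d4iIiIiIiZmZd3d3d3d3d3eIiIiJmZmZqnd3d3d3d3d4iIiJmZmaqqp3d3d3d3d3eIiImZmaqqq7d3d3d3d3d4iIiZmaqqq7u3d3d3d3d3eIiJmaqqq7u7x3d3d3d3d4iImZqqq7u7zM"/>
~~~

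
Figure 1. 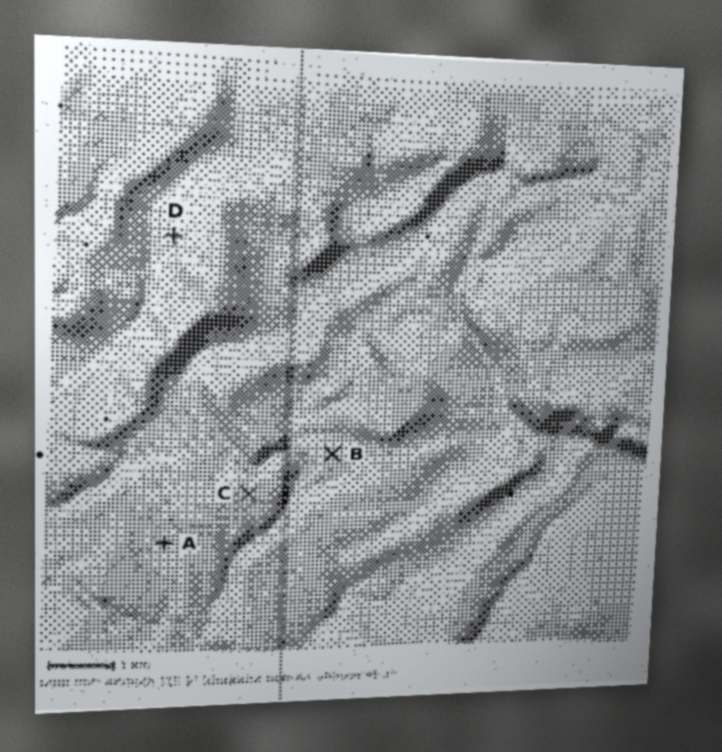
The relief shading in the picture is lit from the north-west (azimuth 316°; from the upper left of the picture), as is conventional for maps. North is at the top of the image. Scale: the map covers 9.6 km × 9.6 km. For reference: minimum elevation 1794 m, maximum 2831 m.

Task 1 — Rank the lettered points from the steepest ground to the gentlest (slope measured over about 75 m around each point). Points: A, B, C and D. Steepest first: D A C B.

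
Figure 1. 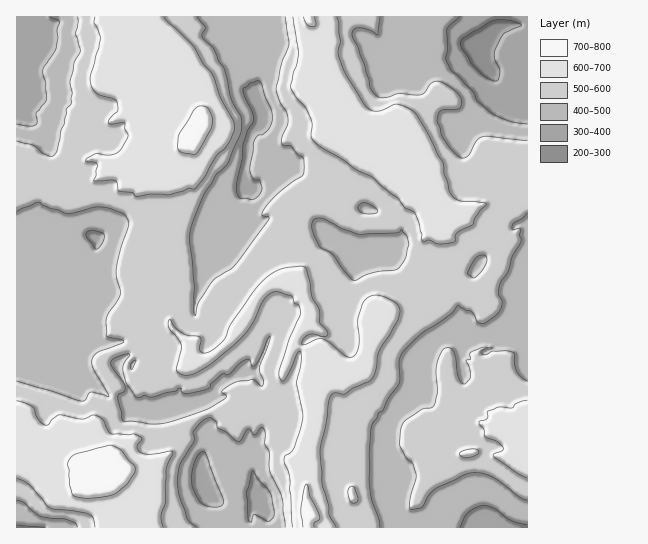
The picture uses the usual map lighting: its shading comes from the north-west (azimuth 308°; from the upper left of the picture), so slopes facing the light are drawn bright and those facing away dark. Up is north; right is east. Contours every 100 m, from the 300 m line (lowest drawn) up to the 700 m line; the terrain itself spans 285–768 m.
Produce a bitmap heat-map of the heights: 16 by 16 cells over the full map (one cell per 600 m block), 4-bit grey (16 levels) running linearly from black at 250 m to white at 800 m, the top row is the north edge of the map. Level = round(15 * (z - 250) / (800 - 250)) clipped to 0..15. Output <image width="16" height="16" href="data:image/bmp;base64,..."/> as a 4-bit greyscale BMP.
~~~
<image width="16" height="16" href="data:image/bmp;base64,Qk32AAAAAAAAAHYAAAAoAAAAEAAAABAAAAABAAQAAAAAAIAAAAATCwAAEwsAABAAAAAAAAAAAAAAABEREQAiIiIAMzMzAERERABVVVUAZmZmAHd3dwCIiIgAmZmZAKqqqgC7u7sAzMzMAN3d3QDu7u4A////AGmsplSLhmVFrO2kVZqGd2iry5ZmmYZ4mpmXZneJhniaZmd3d5qYV3dVZ3qXmplmdlVoiImJmoZ2VVeHeal4h3ZVV4dnh1V4d2ZXd1aHd5qHeImYVHh5uoh4mqx0aKy4eFeJraR6yqZlNpqrhIund0M2m7p1i4VUEzWbqGWLdlQi"/>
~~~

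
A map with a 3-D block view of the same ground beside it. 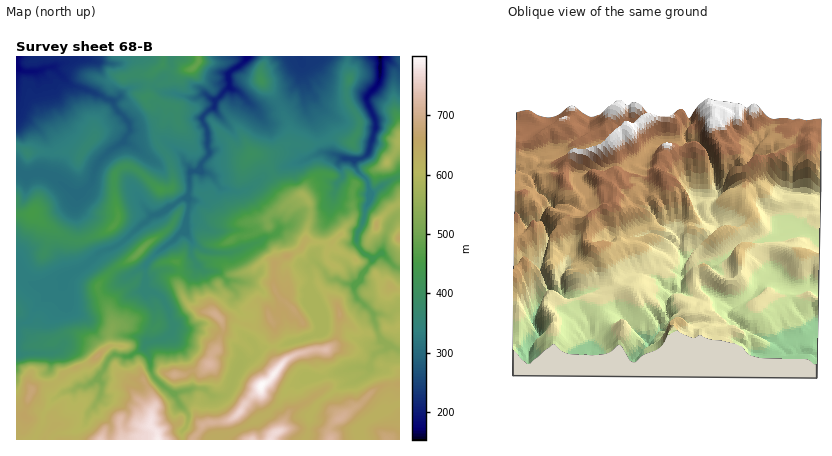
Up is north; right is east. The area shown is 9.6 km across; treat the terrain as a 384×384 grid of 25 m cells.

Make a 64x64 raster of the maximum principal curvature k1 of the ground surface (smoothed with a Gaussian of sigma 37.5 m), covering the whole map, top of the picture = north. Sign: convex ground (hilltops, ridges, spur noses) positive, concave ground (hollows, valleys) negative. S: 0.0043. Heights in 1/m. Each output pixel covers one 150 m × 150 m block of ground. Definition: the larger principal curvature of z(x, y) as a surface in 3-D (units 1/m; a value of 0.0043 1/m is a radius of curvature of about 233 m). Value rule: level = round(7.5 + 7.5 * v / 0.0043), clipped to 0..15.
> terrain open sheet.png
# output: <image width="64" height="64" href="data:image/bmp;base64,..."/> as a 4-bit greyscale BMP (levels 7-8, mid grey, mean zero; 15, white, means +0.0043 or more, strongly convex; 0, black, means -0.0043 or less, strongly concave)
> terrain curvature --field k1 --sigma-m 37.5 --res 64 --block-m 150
<image width="64" height="64" href="data:image/bmp;base64,Qk12CAAAAAAAAHYAAAAoAAAAQAAAAEAAAAABAAQAAAAAAAAIAAATCwAAEwsAABAAAAAAAAAAAAAAABEREQAiIiIAMzMzAERERABVVVUAZmZmAHd3dwCIiIgAmZmZAKqqqgC7u7sAzMzMAN3d3QDu7u4A////AIh4mImZmrzImYmIequpvaZ3iKzdmbqHd3iJqYiHd4mYiYeJiId4eOiKeIiKuYZ62HeIiIqKvdypmZmZh3iJqIiJiHiJmId4upuJmambzIq9y7qIiHeZqqmIeLmHeIiIiImZiIiImIl4rIqIqpeOmrq83+mHeHipaHeHmrmHiIiIiYh5h3iYmImrmZi6l4ucmIZ47pd4eYuHeImZm5eIh4h6h5iYiJqIl4iKiay5hpuHd3eOuImIiruYiamJuoh3iIqoh4mYmaiIiIm5naqpyZiHd3vaqpiIebqImImcqIiIibmIiJmquYmHe5e8l2yquYiHiLyrh3iHi7iJiYnad3mauoiYh5esm5ipePl5uHemiYh3mruZeHeInJh4d524iXyqu6mZiXpqmJiOx3q5mLmKiHiazcl3d3h5qYd4iKu7rKiIu4iZp6mZmq+Kzs3KuYuHiIma/Id3d4iIiIiIiHmMy7it7Ji4m6up3I78y8uqm4iHiIi/l3d4iId3iIeHedvM27qd/suK+pr7fLmaqqqqmHeId5z4ZnmIiHd4iJmIaJiIh2eL/6jpePuNmHp5m6mHh4h3qf+4mHmneIiYmIh4h4d3d3ef+VqquJuHeXh6uqmHiHioi//8u6mpmYeImImZmYh3eInv//+WmXhnd3qrqHiYh5h3ic7u2pqYiah4iIiImHeJmXuqrKaIeHeIq5qniIeIqHeHeHe7iIiKeIl4iJmZmamYmoeIiIiHeIiombmHd4eaiIh4dnyHiJyamImId4iamHiamaqYmZh3d5qoyHiJiJmImrqHfIipqpupiHh3eIh4Z5qZmZiJmHabh4rYiZiJqYiLyYd8mpioq4mIiId3d3d3mpiZqYiYl2q6vrqYh3moiJyYh3y5iLepeYiIiHd3eIiamJiJiJd5rdzLiJiIepiIyoh3faeaqJmIiIeIh3d4iZmIiIiJh3n7iKmHiZmKmIq3d3edmKh6qIiIiHeId4iJmZh4h4l3jti6qJiIiZiKmYd3eLqpabmYl4d4iIiHiJqYioeHh3efmqqZq4mYlpt5l3iKmaqcuJmZh3eIh4iJq5d4qYiYiM+KepzIqoiYuYmXeKqamnu4mbuIiIiIiImruHd5p4mb23d4nqaHd5qoiomIuHiahqmpuIiIiHd4iIi8h3ipmJqZh4eJru2ph7mKiIioqMq3vbqZeIiId4eId4vaiIi5h4qIeIipm92HuXp3eZirqcieuod4iZiHiIh3iK7rl57syoh5qph3eum6iXeIirmIz/fZi3eJqYeIiIiIeL/YiJqsmMypmIh3nbrNmIeKh4v6qLmLd4iZiIiIh4h3iv13eYq6qIiHh4eHuqvch3mKzMm9dpp3iImIiZmHeId4r+h4ebeb3duYiHe6d42pqqmpfPqYrIiIiIiZq8uYiIiK/6h6mLmIrbqph5iIisu7zaxq+piuiIiImpmIm9yYiIiL/Ih5mHd4qZmop4iJ13aM63nfuZx4iJmpiHiIi9mIiIePuImIiImZh4q4iHfoZnjvqY/oe4iZmZd3d4d4u5iIiHn4ioiYmaqqmpeYd8uHd673fvh5upiZd3d3iYismJl3eOyKiYiIiJiauYp3rIh5iPqc3oiaqZl3d3iJmauIiJmHn5mYeHiIiYiqqZedd3h56Ymc2aiqmYh3eIeJyniIiZeLqIiIiIeIiIipicyIiIrah5q8t4qYiIh3d3nZd4iKmJh5mYiIh3d4iJq62Zh4ibuHqXy3ipiIiIiHeth3d4vMu6qYiHiIeHeJib2oiIiay4iojZeJiIeIiId613d4zJq5iqmYiIiIeIeZibiJlprOnoeMh4iIh3iIiIrYZ43IebmLqYiIiIiHiYhouom7fPt+qImIiIh3eJiIitmJ3Ih5qXmHiIeJiIeIeIibvO2vmt6pqHiHeHeIqHiJvc24d3uYioqZiImIeIh3d4mZp7uf/v7Iepd4iIiod4iJqYd3i5iKmbmIiJiIiIh3eJiXiWl4r9iKqZmYiJp3iIiYiIipiIm6eoiImZiIiIiIiHh4rHac66uZmIiIipiHiIiIiZiIiLmZiJiZmZiIiJmIiavsiJm7uZiIiIiIqYiHeIiKiIiJt5qJiKiIiYiIiaqau7qHibuImIiIiIeJmIiJiJl4iImoi5mJmHh4iIiIiJmZ25i+zWiIiYiIiIiIiYeHmIiImamcqIqHd3iIiIh3iHetmHieeIiYiIiIiIiJiIeYiImZmNyIqYd3d4iIh3eHd46peo53iYiIiIiIiJh4h5iIiZlr+YqYiHiImIiIiId3nqh4jXiIiJiIiIiZiIh4mIiIm6m5uoiIh4iIiHiHiIjbiJq7h4iIh3iIiaqKmIqYiJmay4jYiIeIiIiIiIiIi8l5uqmIiId3iYiYiHmYmomZmZiqmcmZiIiZiJiIiIiNmIyoqYiIeHeYiIeJlou5mXh4mperipiImZmImIiIiJyIeYi5iIiIeIeHh4qYmYiIiHmpiNuXiIirqIeIeJiIrHiHeLmJiIiIeJmZqYqYeIiZmYisiKipqsuYiHeJeIiemJl4uZmYiIeImruqu6mZmHeJmsiKmMupyoiIh4iId5y5qoi5eHd5iIiZmJypmZiqiZzup3iHmZnZh3d3eHeImrmaeLmamYh4iIiHineIh4m4ip36u8yYicyah3eIeIipmYqKqYmIiZiIh4iLy6iHd7iId/qIibpmrYeHiIh3d5uJeYmL"/>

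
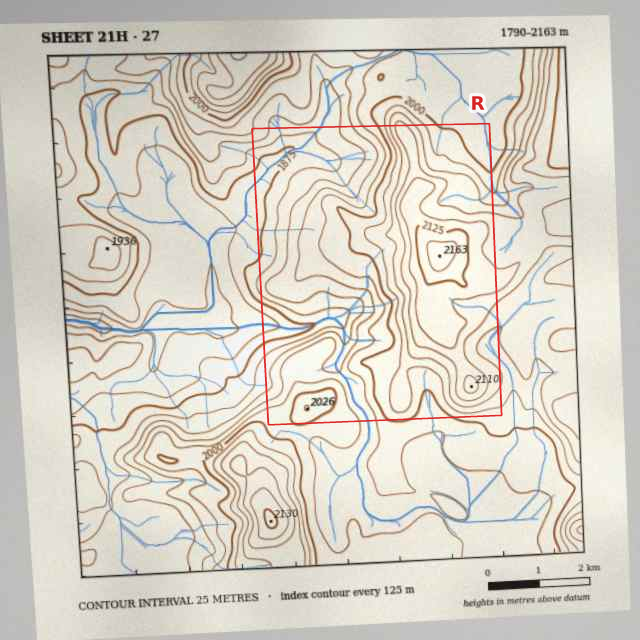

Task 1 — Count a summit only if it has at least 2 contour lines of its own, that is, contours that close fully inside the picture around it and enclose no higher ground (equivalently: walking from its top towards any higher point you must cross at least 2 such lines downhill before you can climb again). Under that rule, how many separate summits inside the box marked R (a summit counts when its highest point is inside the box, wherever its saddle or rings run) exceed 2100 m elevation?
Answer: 1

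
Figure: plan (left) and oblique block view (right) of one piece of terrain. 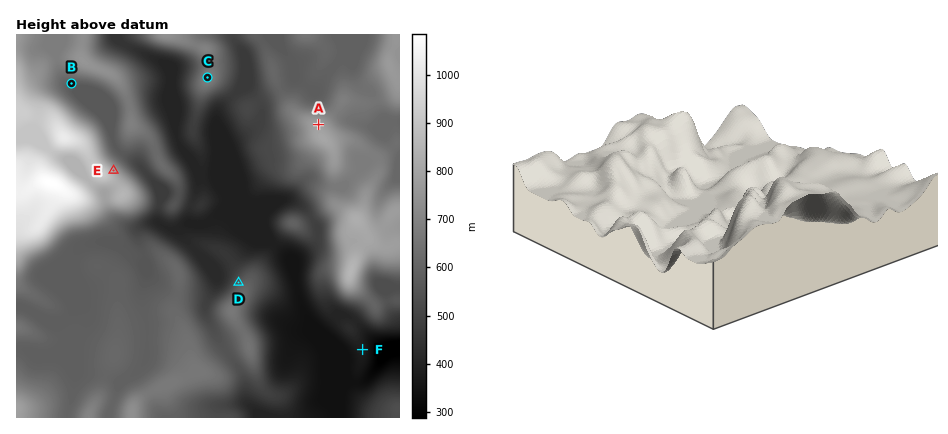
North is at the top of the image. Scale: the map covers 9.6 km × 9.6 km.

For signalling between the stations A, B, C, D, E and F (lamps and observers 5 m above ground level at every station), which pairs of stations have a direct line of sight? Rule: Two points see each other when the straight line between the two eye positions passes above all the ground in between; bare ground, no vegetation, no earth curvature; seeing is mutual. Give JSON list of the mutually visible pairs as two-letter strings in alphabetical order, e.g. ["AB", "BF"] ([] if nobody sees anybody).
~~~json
["AC", "AE", "CD", "CE", "EF"]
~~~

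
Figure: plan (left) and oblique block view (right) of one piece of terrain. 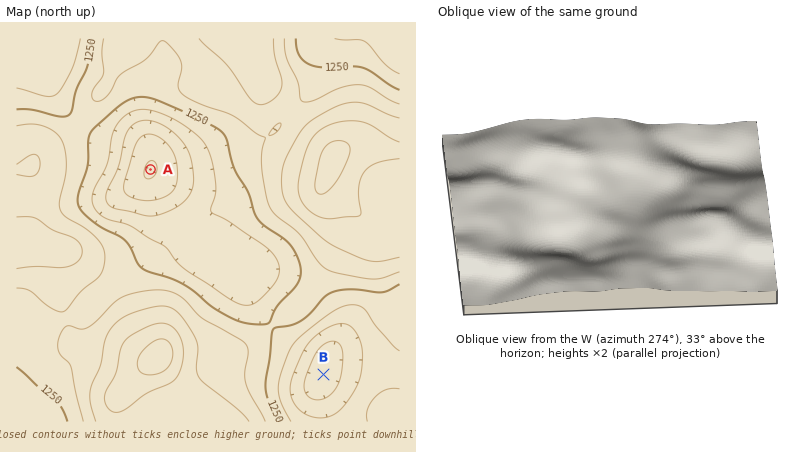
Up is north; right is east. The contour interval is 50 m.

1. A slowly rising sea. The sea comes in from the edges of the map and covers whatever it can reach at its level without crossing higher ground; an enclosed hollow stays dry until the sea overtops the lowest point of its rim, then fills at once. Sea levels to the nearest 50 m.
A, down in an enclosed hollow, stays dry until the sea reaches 1250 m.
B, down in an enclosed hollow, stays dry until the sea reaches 1150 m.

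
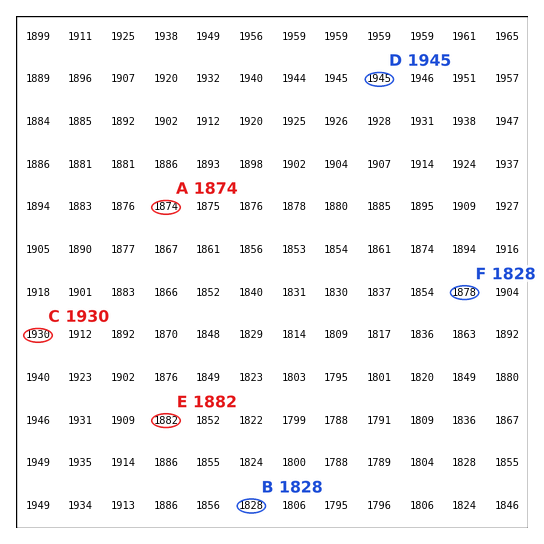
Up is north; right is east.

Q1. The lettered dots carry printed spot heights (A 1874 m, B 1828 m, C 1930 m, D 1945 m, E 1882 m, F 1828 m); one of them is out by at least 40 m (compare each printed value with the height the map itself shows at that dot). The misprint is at F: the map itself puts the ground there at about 1878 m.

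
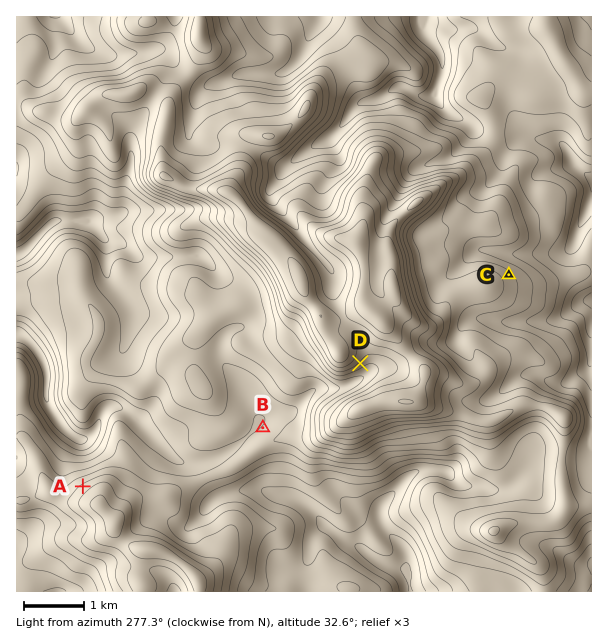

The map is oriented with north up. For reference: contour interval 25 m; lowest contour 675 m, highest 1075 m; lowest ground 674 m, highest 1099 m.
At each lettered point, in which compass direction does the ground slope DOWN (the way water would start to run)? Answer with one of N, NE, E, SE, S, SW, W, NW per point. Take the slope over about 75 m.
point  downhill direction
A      NW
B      NW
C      NE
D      SE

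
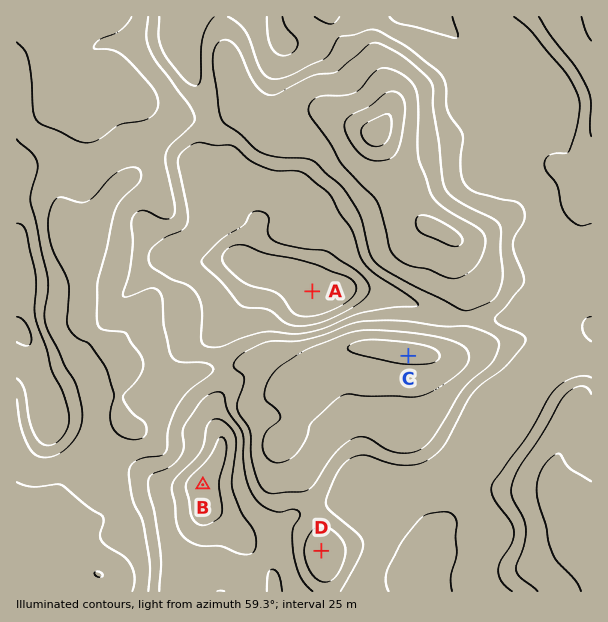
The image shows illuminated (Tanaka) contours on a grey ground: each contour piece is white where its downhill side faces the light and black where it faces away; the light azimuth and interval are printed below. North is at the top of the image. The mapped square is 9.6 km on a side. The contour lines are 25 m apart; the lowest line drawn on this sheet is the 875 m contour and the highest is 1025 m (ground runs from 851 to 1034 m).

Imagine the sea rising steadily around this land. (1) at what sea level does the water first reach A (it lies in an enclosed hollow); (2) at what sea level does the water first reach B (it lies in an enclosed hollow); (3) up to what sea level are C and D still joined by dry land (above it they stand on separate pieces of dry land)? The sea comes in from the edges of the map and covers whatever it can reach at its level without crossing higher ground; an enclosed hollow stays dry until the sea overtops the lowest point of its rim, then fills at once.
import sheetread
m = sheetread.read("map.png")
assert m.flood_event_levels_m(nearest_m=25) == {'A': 950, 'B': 900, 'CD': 925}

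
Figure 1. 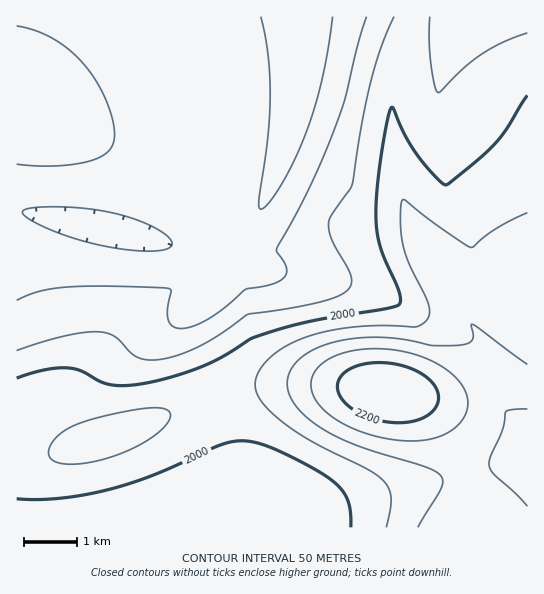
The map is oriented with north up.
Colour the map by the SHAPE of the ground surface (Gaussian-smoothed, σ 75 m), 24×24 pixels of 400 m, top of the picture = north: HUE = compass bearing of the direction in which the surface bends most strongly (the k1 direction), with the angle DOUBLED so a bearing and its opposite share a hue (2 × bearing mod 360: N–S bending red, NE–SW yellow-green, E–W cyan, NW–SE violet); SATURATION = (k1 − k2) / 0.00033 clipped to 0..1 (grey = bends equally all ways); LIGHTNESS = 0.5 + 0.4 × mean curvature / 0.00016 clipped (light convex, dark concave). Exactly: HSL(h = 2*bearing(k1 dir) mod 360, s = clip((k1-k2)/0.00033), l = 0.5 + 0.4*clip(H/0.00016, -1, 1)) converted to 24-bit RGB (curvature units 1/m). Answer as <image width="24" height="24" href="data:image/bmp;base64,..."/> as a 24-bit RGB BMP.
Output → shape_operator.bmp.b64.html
<image width="24" height="24" href="data:image/bmp;base64,Qk32BgAAAAAAADYAAAAoAAAAGAAAABgAAAABABgAAAAAAMAGAAATCwAAEwsAAAAAAAAAAAAAhYhVeYVOcIRLbIRMa4RQbYRXcINedIFmd39seXxxeHl1dXV2cHJ2anB0YnJzW3RuV3xmV4pdZZ9Zhq1ko7Nvsat0p4xym2xrpHiMlYFthIxgcYlUZYZOYYVPYYNUZYJban9jbnxqc3hvdXNwcmtqbmZhamZWY2pKXHE/WoA4YpQ2dKc6jLBFo6xToI9elHBjx5LTw5LMtYy5oISeeZB0ZYtiWohaWoVcXoFhZXtmbXNpcmNiclNRcEpAa0wyaVkoaG0hXXobV4wYWJwcY6MpdZ0+hpFTiHxhnYewuJjQy6XhzKXgupnPmIqyeo2ca5GNZoeAZ3t6bmNwc09gdjtLeC4zfTsrhF0ukI8vdaEqWK4iQrIfOqsnRJw6WIxRbYFmUp1WYqWBgZK6tZ3b1bLt1a7rupfXkYG7b26kZ2CScVKIhkGJkzeDpT2BsFmIsIaXm7qnmsariMyga8+TUMmORrmSU6GWfktpiqW0ZKmCR6dtTq6XeYHDx5/l367x0proqnjQgle+cj63eTO9jT7PoXHVtKnezdPr2eHy2uDx2eXwvdrqkMThYpnSeiiHjDKDvaTStJ7EgaejRplhMY5aS52gqHrL4JTr24jqrGTbdUPVWT3da1/onqDu1dr12N/z19/z2OHz1+H01t71lZDspw7Ce0DGb2e1o4ecuY6uv5CupoCER4lHH2szLXBQgFmn2nXa0HTfjmDRVGjZaJDqocDx1OH31d721N331eD22NzzwJnnzACyyTLLq026xP73dYlUk41hqHVuunR9rnFsWoFDFFEhGE8vT1aAv2u0u4K/ZqnJVrrbddLgmNngsNXdtMbUx6DIw1yAawAunQ0wuSEdnPq4j1gsaINMcoZQjYxbonZluWlps21jW35BDkMfDz8mTXNhybKFY7uXRa6MP6hcVKA7g5gxkHgegUcLMwADSwgAnjcDnv+QiVEzejQzaYddZ4ldZ4xgb5FzoIGw3Jbe4o7URYxOCj0kEUQvtt5YeJFKXm4yWWEcUlAMRzsEQy8BMwwAMwQAi0MXzf/HoKNhjVh5hBxec5eJcZyPcZ+UcZ6UcZqPdJWMqXu98KP3wVLtC0g5aMIWflkhW0YaWEYWW0kWZVEba08jNAgfjGZYzf7NmuGtd3yikB+Ng4ave6OleKCec5eObItxe4FfenBMdF86b1IslDkm0W0kD1dO8EGipzs/eW1PgYBfa4ttYjKFb0yhlcq1zP/RgJ6oeyWNhWyhi5KefYxrg4Fae29Hc183bVMraUwmaUsmblAsdFo50+tfD1tZF11u9Jry4qXnfZKueJWsSBeTfo6sz//MicmVblSQdzGFiIuPi4iMel8wclcobVMnbVQrcFo1dWRFe3FYfIRpdZCR1e2wNHp/B0BJQHB5y4mV0pnBa1+oSyeNgqOi2//MeIt+VR5qhHaHiIaDiYOAfF8vfWk9fnVQe4JibY2Fc5GadZWld5esgq2z29ymaJOYDUlbGE5hoINxwJiBezWYaVSPrteRzfiqaHR/TCFphYV+h4J8iH96h5JweZqTeZ+ld6CudZ6ydJuwdZasdZKmg6mfv6KLrpGEJ194CTVMVnyHwZ5+aSmMgnmI6P3GoMF1VEB0W0B5hIJ6hX53h3l0i6q1ham3fqS0eJyvdJWnco6fc4iXdIWQf5CErZKCvp6JT3SLCC5MNllzt516ZS+LjYeD8v/MiZhuNyZma2F+gn14hHh1hnFwjaayhp6rfpajeI2bdIaUc4COc36JdX2FfYKEn46AwaWIbpubDjJaHT5kp5Z0YTmKlpCD+f/Mg4lvJR9gc29+gHl5g3Z5hnJ7jpmgh5Gaf4iUeYGPdXuLdHmIdHiFdnmDe3yBlYt/vaiGqJqAGjlsECpXmZFpVECInZiE//7MhIdxHiJgcXJ/f3uBgHmFgHeMj5CWiIiSgYCPe3qMdnWJdXSGdXSEdnaCe3qBjol/uKmEsqeGKT94Cx1PX4yOQ0qHoZ+F//fMjY1zITBmaHGEeoCHeYGNeIaXko2SjYaQh3+OgXmLfHWJenSGeHSEeXaCfHqBi4d/s6uDubKINkSACRRNV2WHQWiMn6KF//HMppx2MEtxTmmFeIqLd4+QdZaUkYiLj4KMjHyNhniLgXWIfnSGfHWEe3eCfXqBiod/sa6DvbqJPkSECA1NUlqEQJyZgJ558dmv372LVXB8J1h2d4qDdYyBco57j4KDjX6Fi3mGiXaIhXSHgXSFf3WDfneCfnuBiol/r7GDur2KQD+ECglNUlWFYLRWTpmVtKeH/+PMc4B0FlBodIZ7dId0dodx"/>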